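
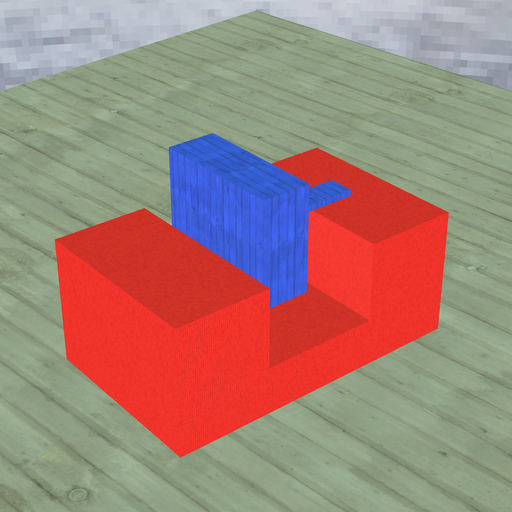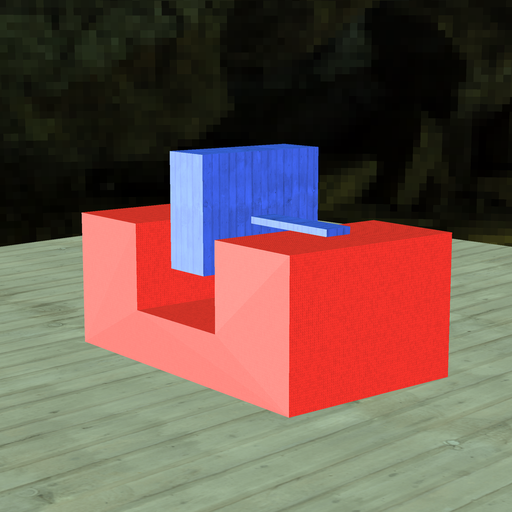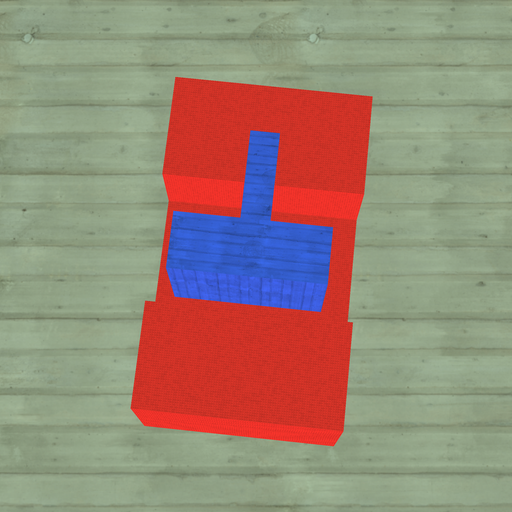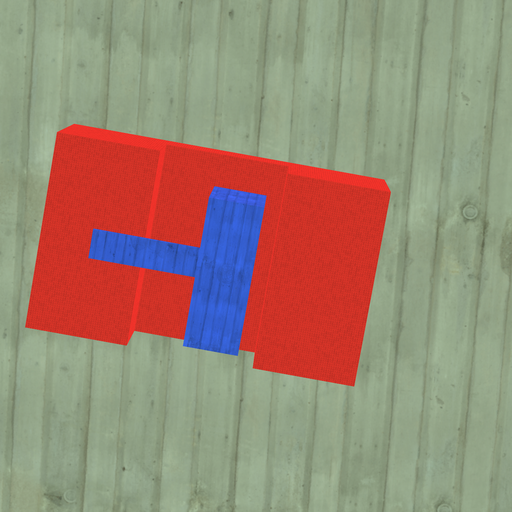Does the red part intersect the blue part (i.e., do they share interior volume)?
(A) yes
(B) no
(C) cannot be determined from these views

(B) no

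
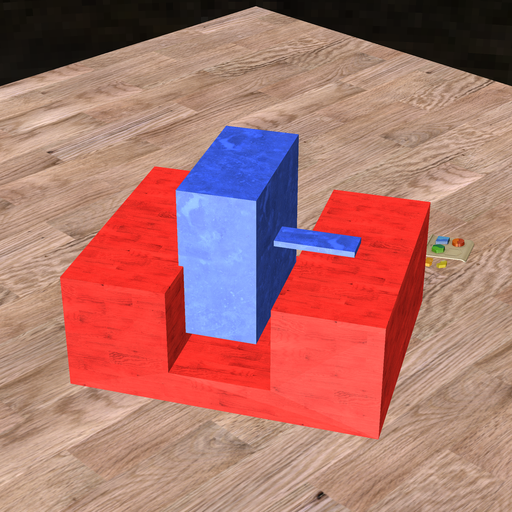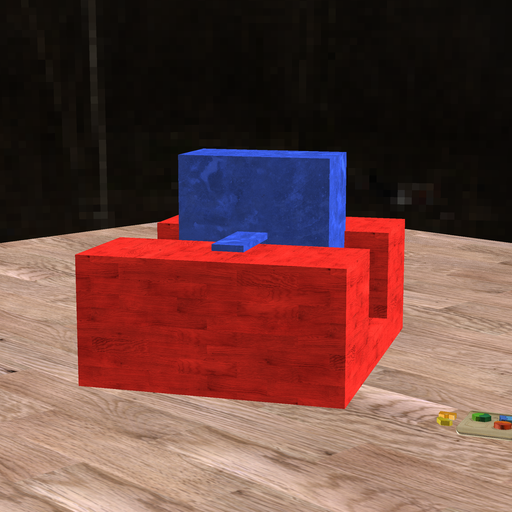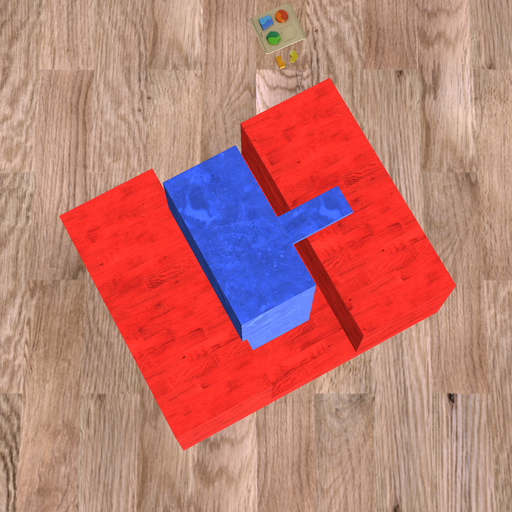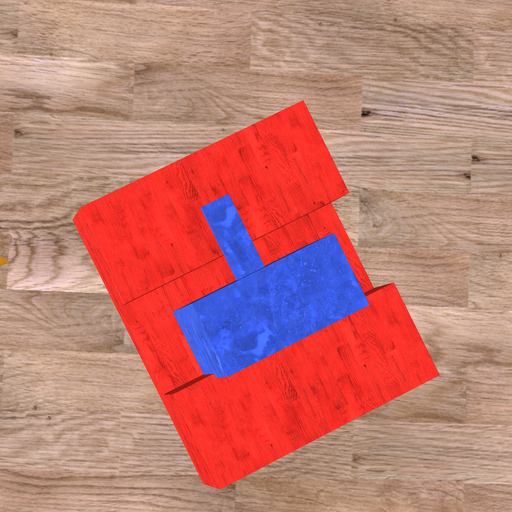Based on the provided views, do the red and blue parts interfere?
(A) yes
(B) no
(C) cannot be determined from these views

(A) yes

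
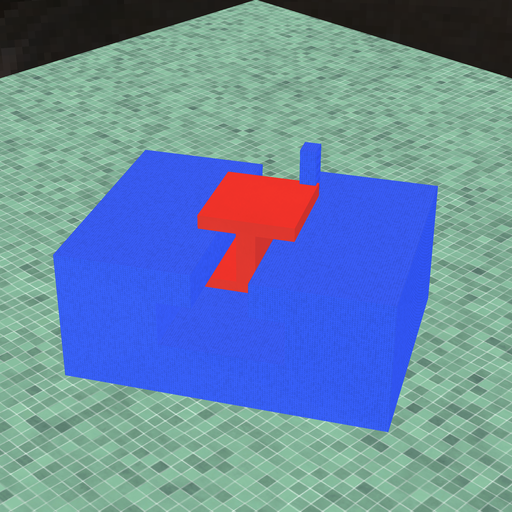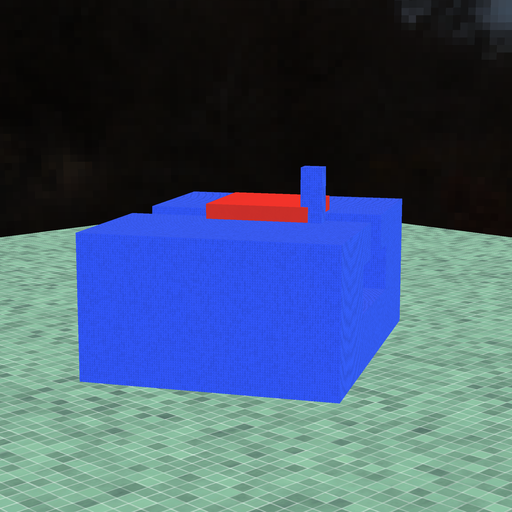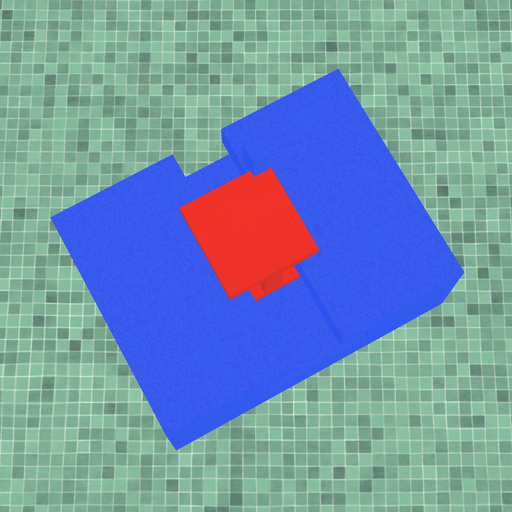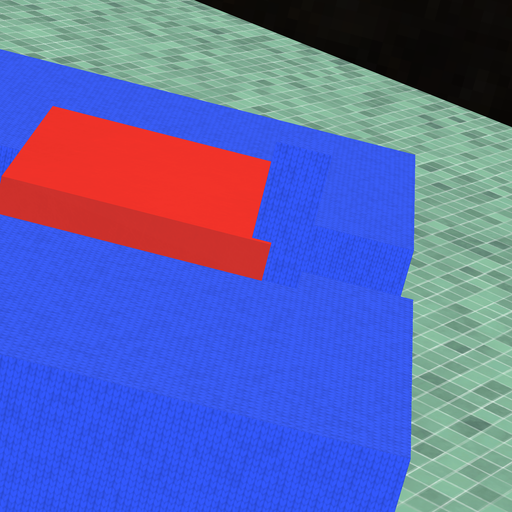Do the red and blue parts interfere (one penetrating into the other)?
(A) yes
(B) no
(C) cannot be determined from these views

(A) yes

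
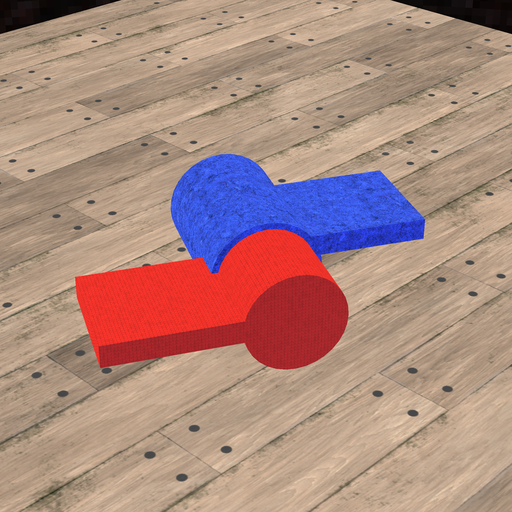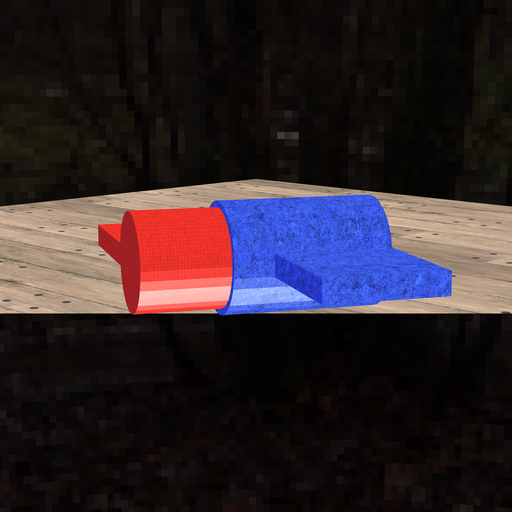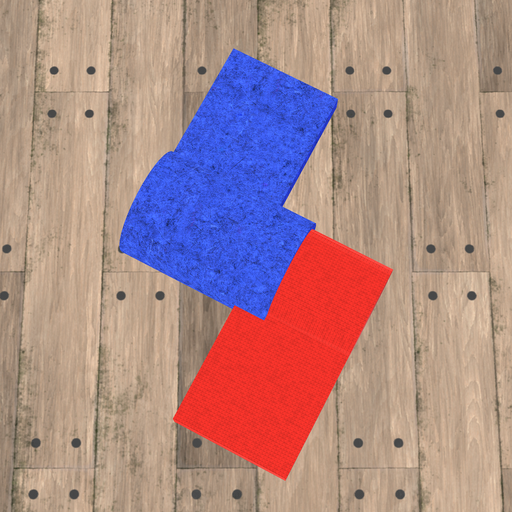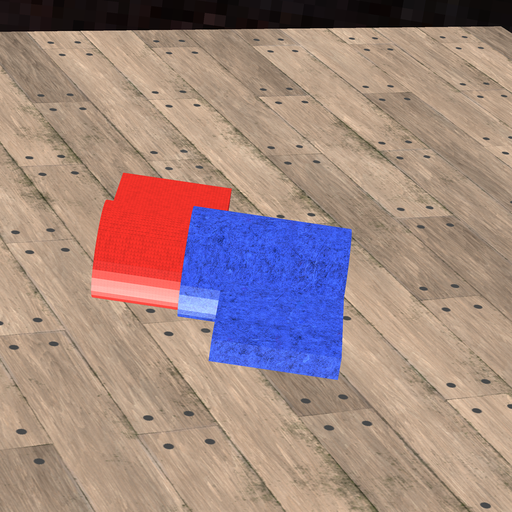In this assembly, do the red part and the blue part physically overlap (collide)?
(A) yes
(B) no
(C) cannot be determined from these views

(A) yes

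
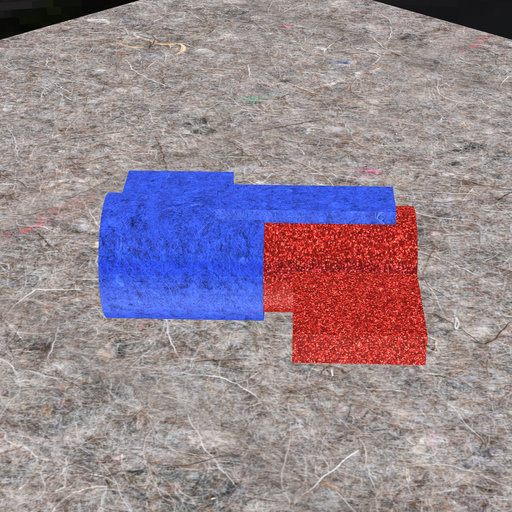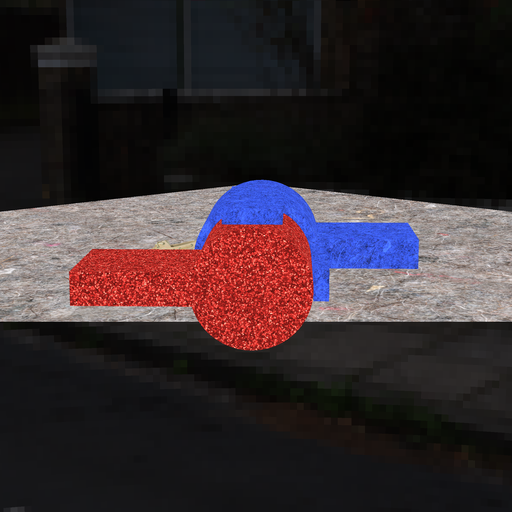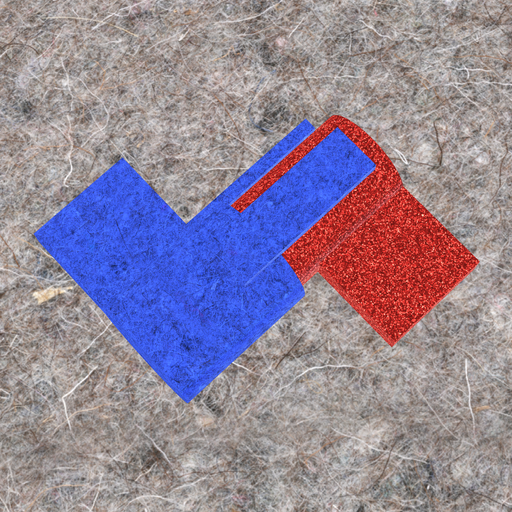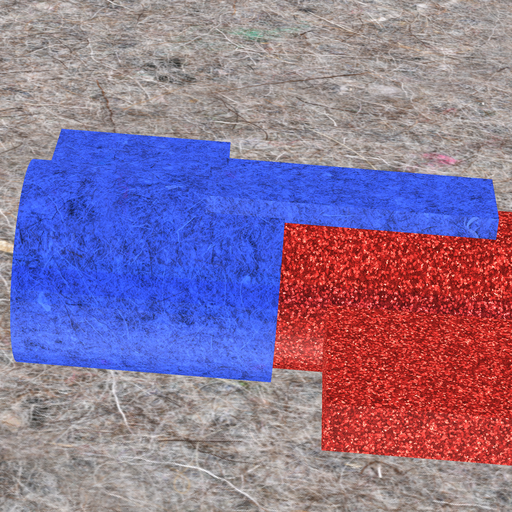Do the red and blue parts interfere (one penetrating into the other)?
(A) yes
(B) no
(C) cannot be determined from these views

(A) yes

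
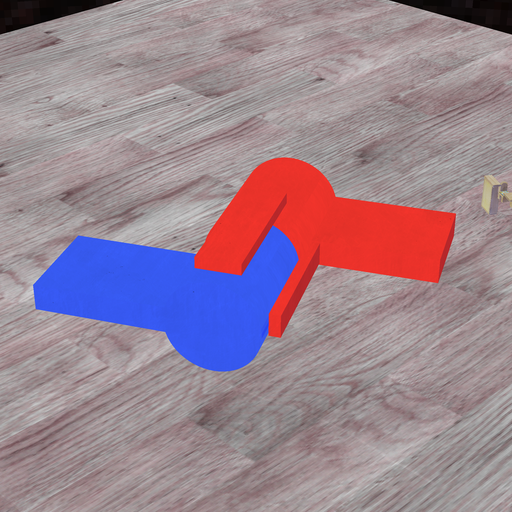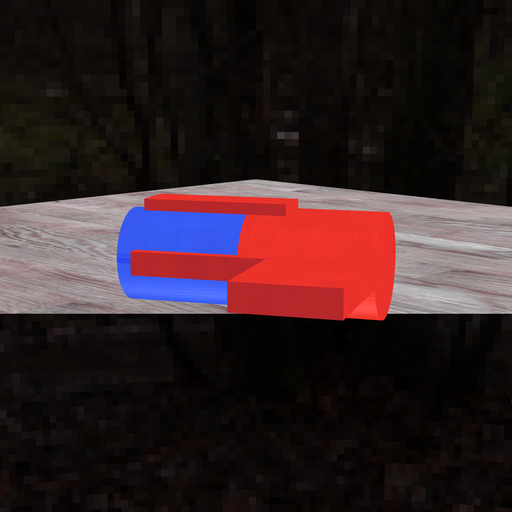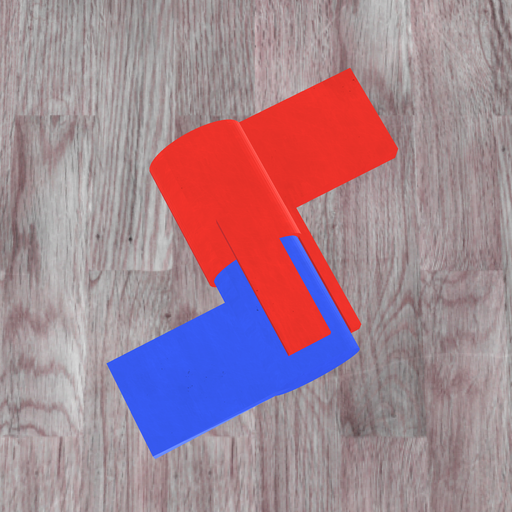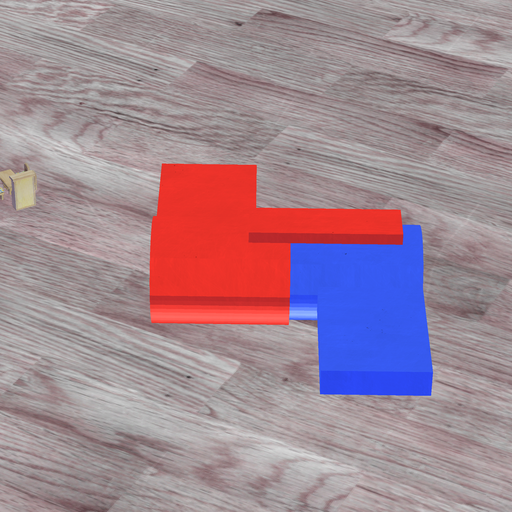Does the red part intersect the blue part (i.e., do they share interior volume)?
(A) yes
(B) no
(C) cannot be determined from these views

(A) yes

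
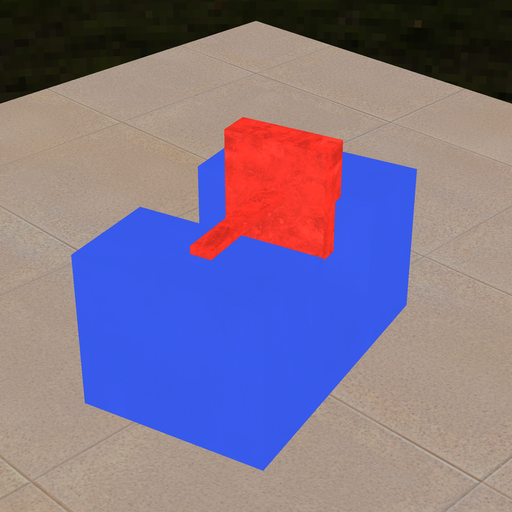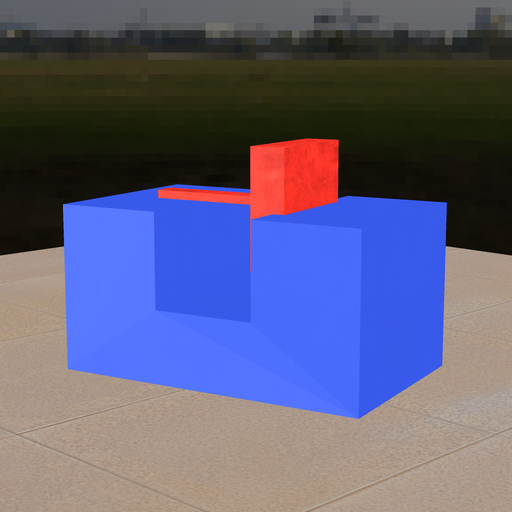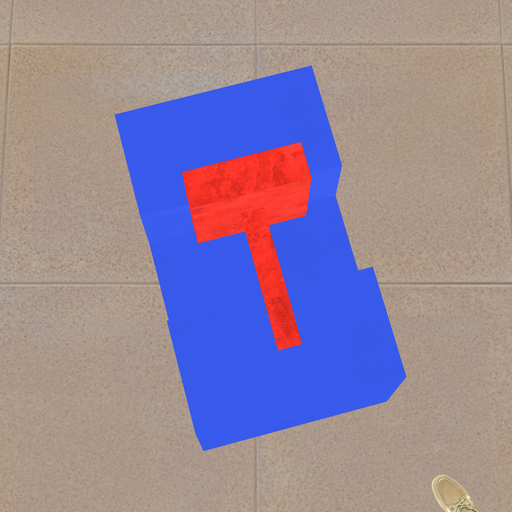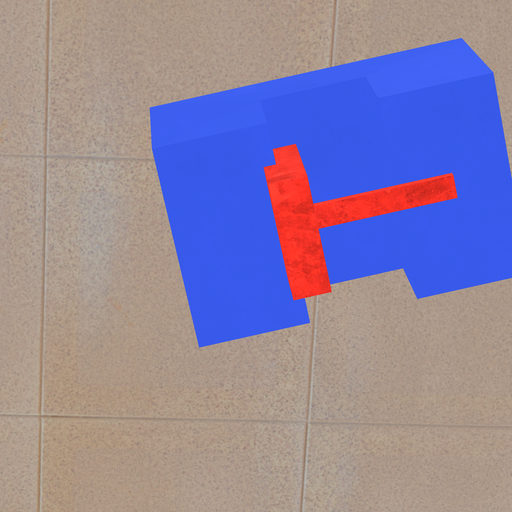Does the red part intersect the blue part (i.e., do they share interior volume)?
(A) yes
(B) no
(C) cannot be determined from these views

(A) yes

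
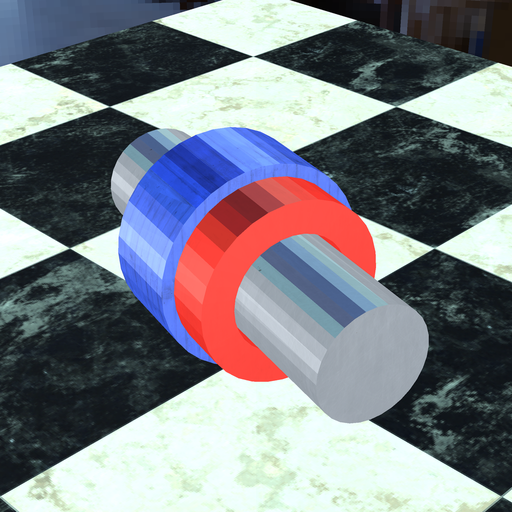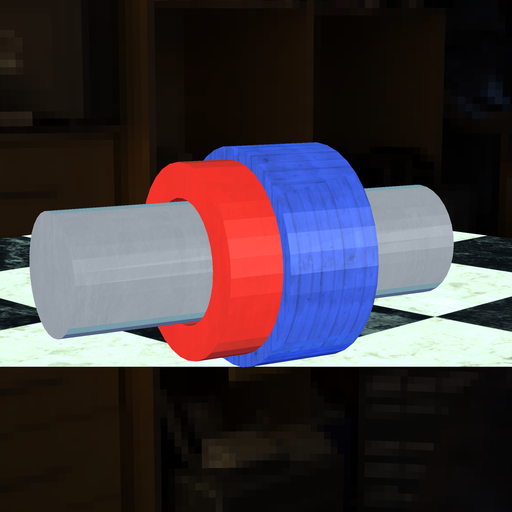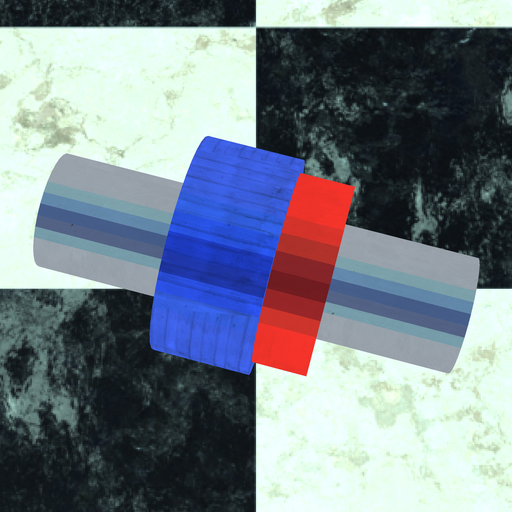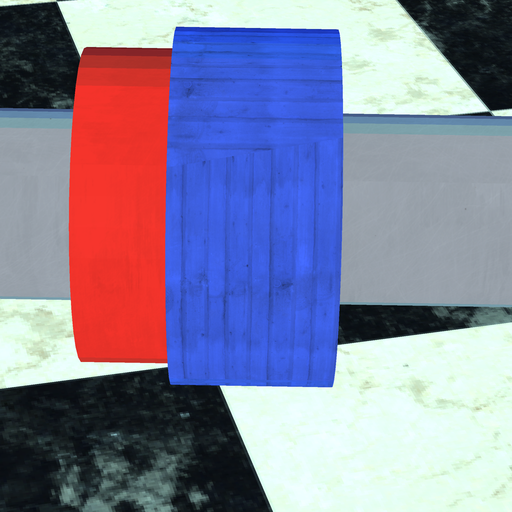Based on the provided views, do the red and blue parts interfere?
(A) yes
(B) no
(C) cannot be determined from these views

(A) yes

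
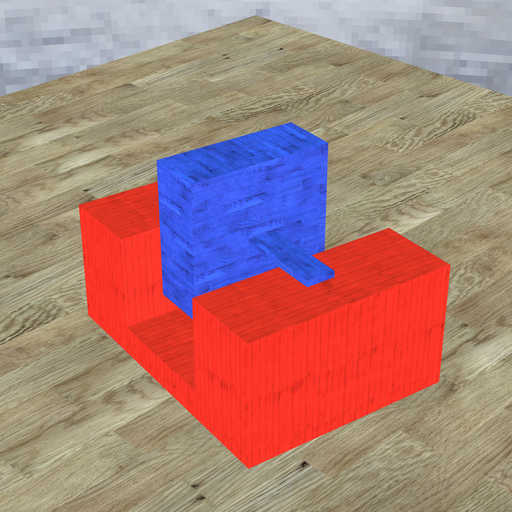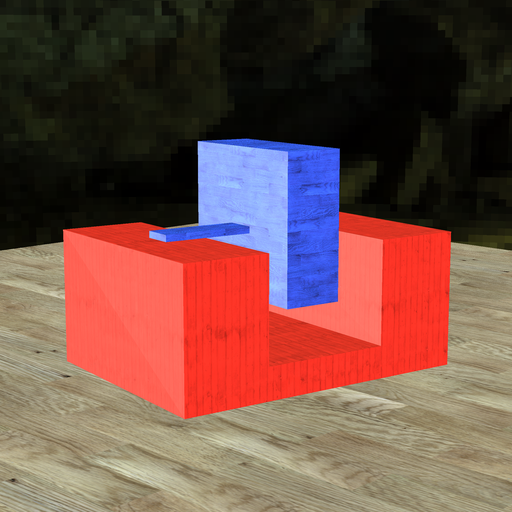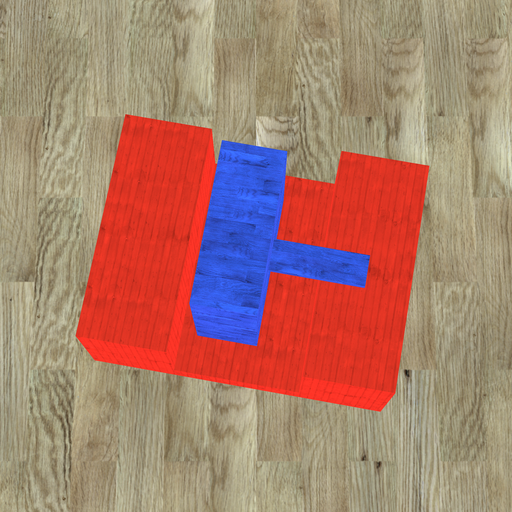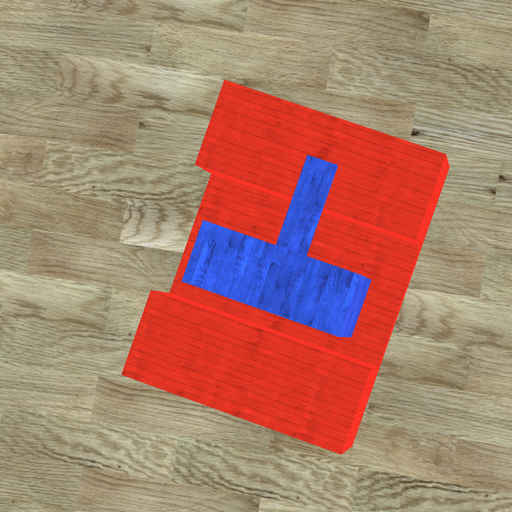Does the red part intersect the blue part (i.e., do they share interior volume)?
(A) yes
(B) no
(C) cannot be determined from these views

(B) no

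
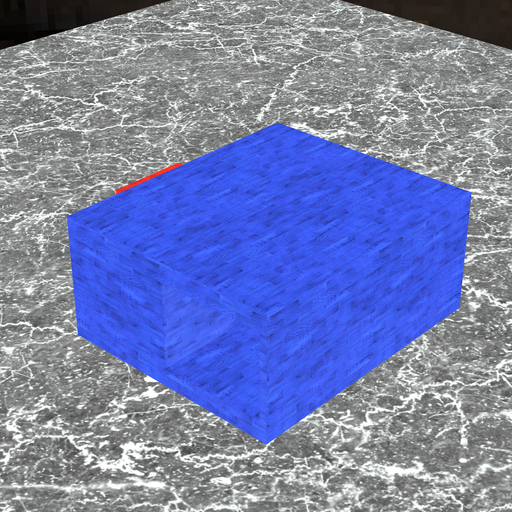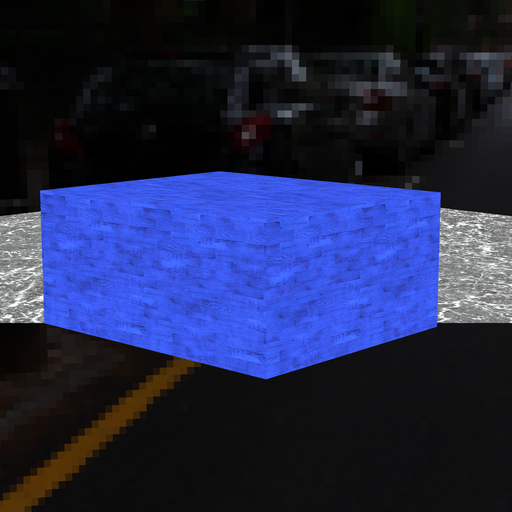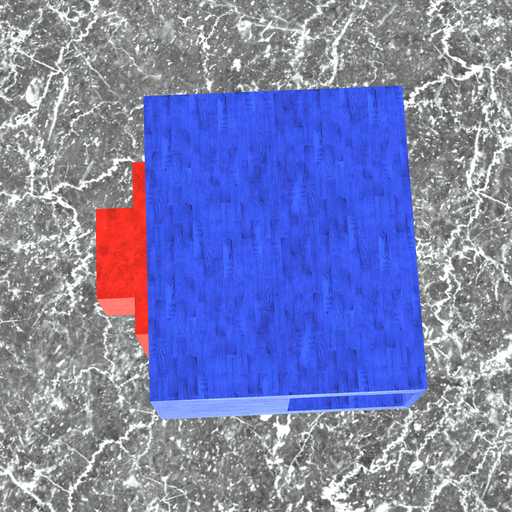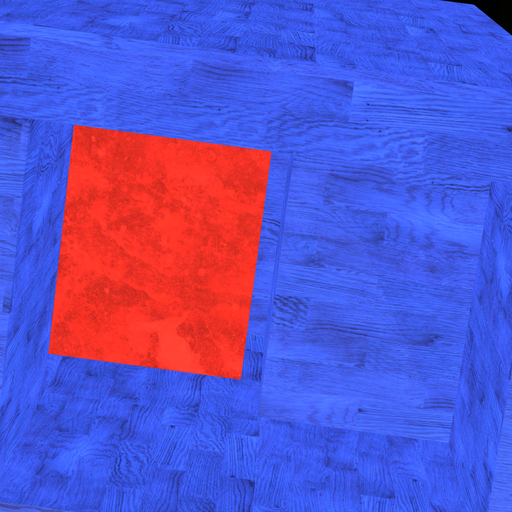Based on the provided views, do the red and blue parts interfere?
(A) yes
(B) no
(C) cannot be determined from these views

(B) no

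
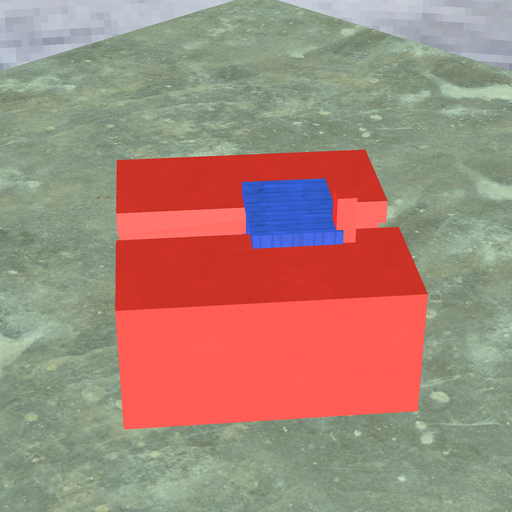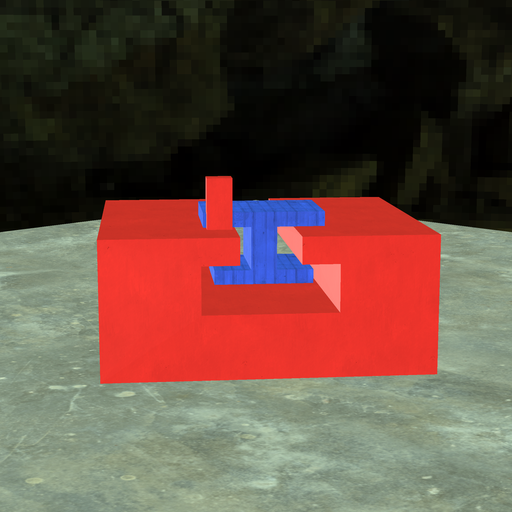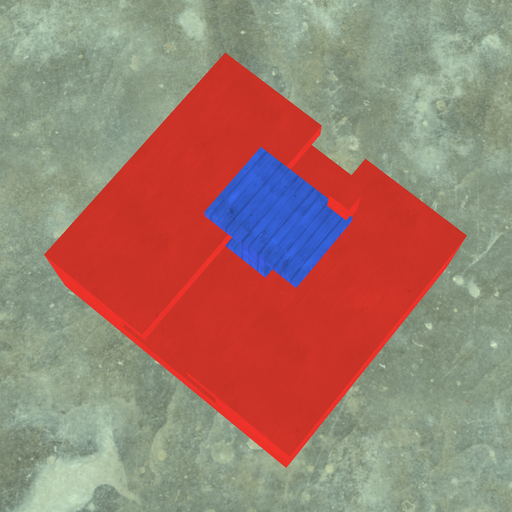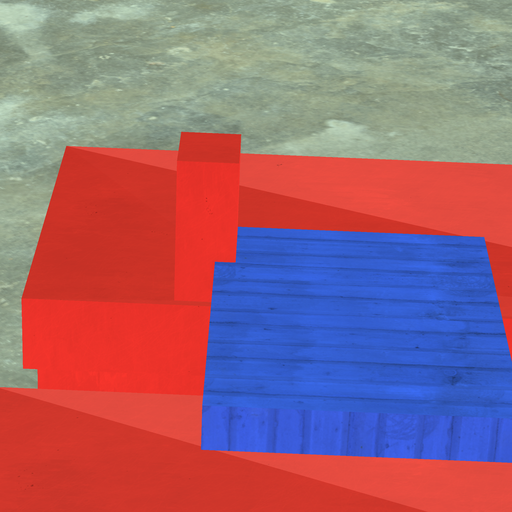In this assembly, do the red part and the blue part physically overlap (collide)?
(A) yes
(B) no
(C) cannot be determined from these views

(A) yes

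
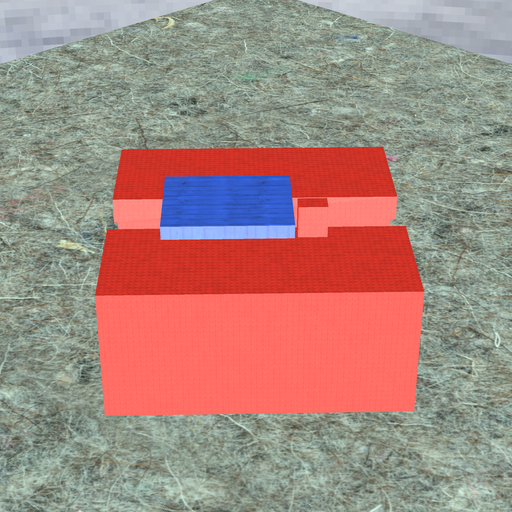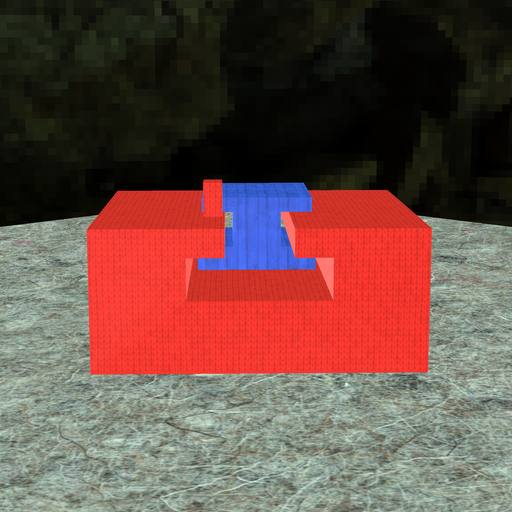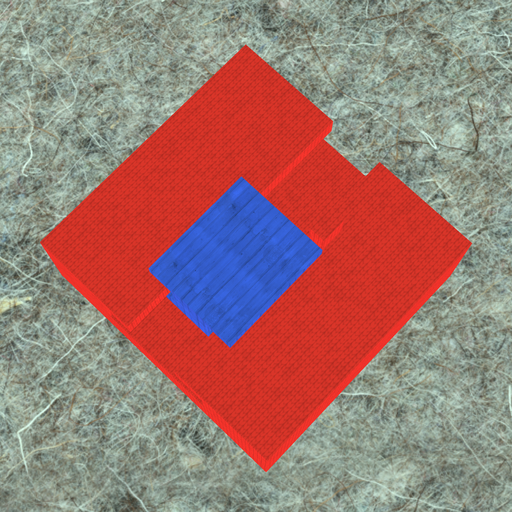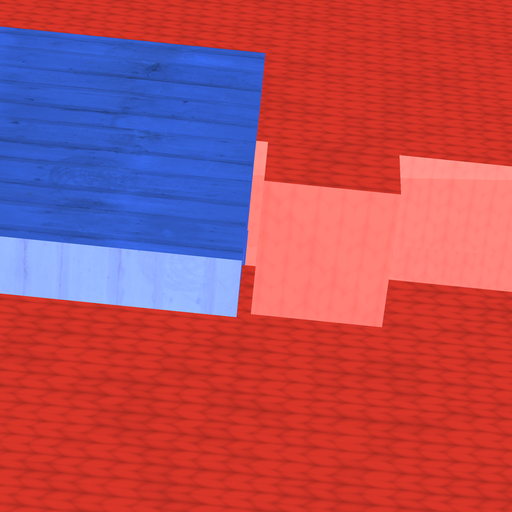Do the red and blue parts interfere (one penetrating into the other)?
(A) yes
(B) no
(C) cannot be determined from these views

(B) no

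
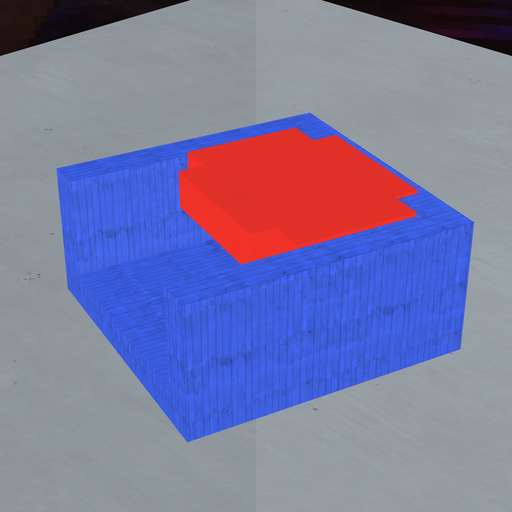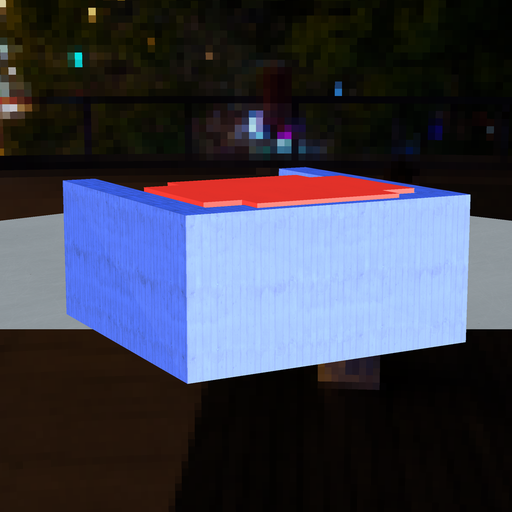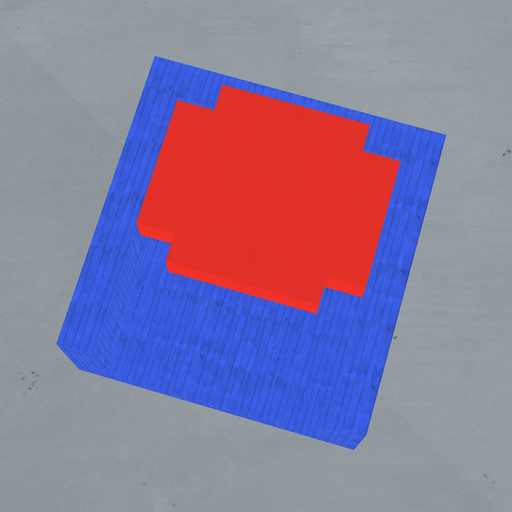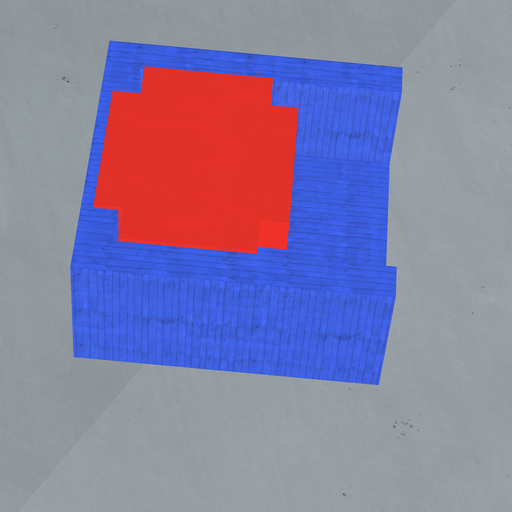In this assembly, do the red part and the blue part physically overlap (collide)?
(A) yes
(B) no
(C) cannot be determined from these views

(A) yes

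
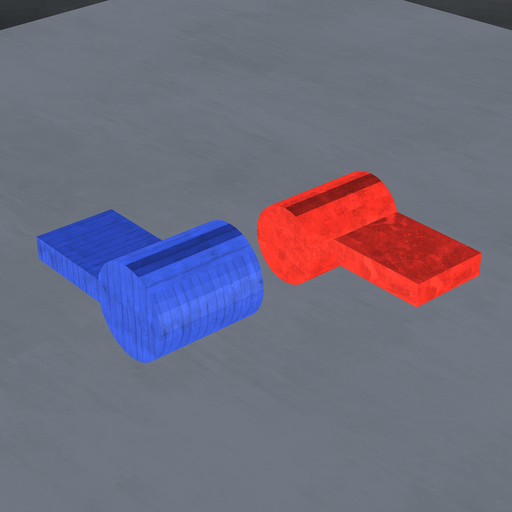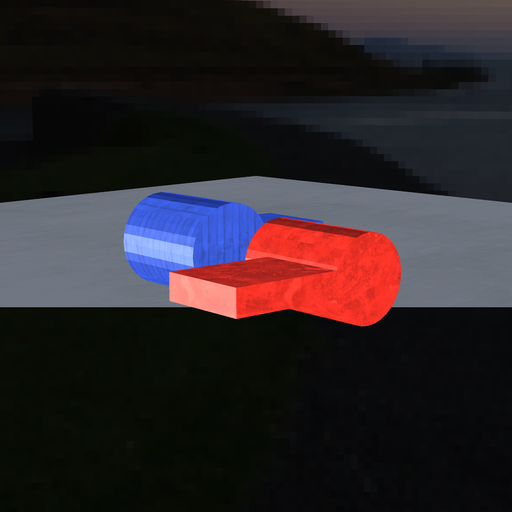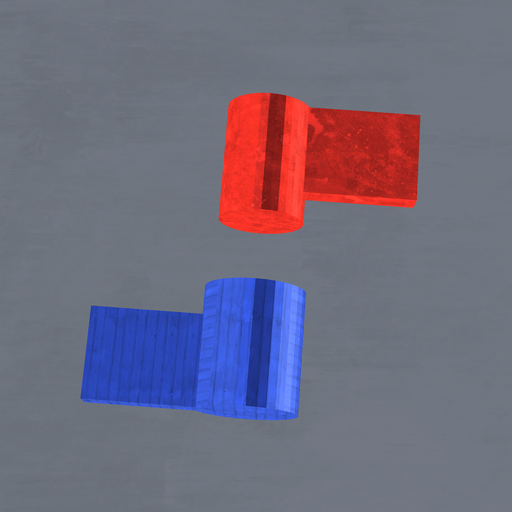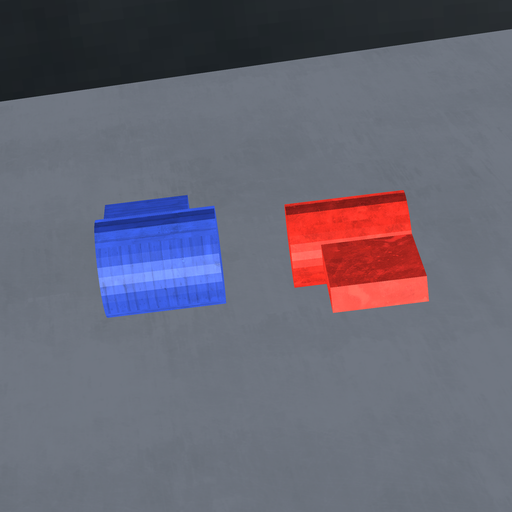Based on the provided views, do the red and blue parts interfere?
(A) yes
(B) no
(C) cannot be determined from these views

(B) no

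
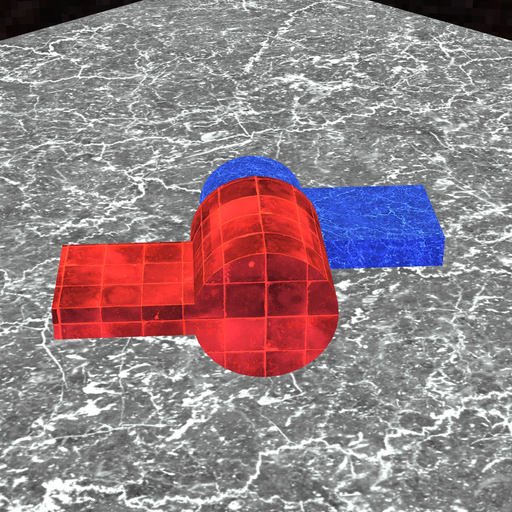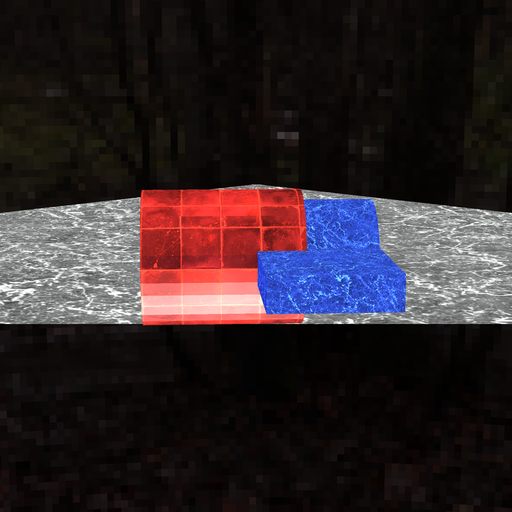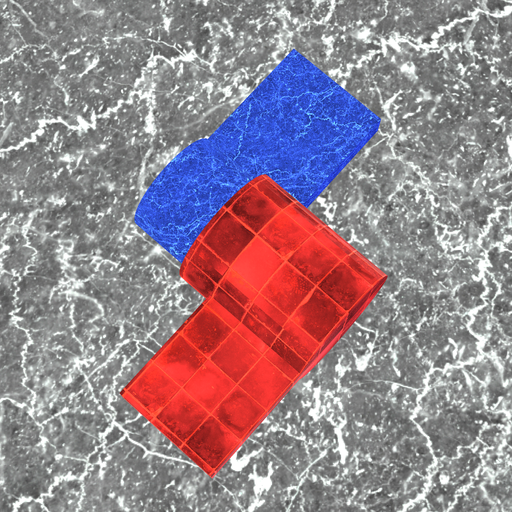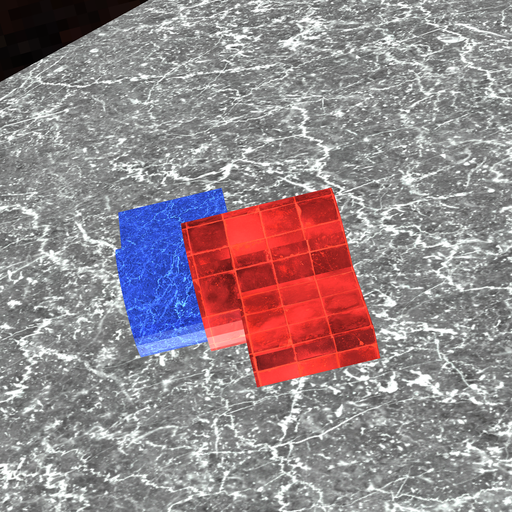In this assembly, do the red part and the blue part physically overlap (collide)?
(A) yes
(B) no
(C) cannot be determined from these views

(A) yes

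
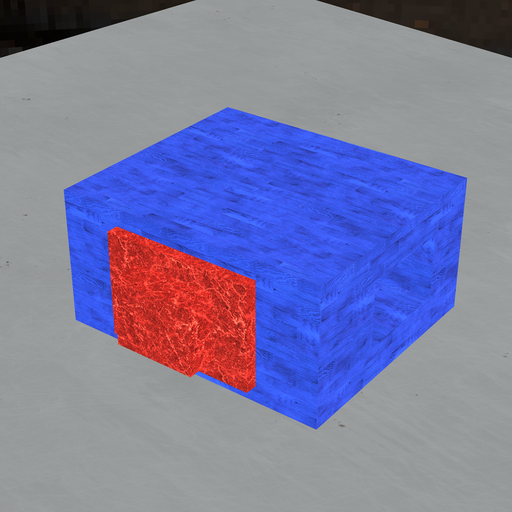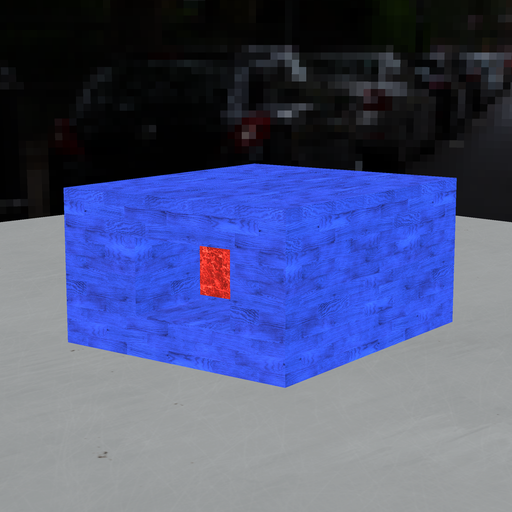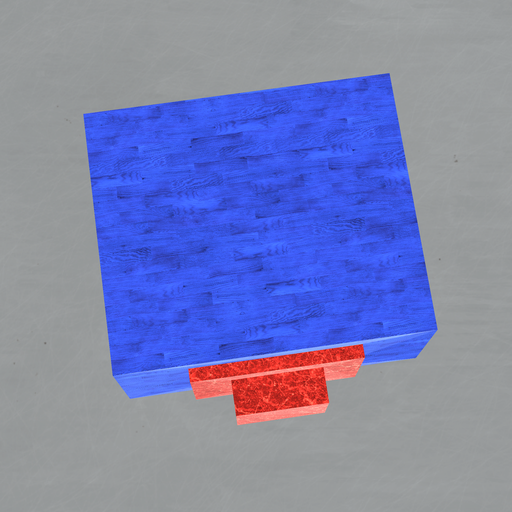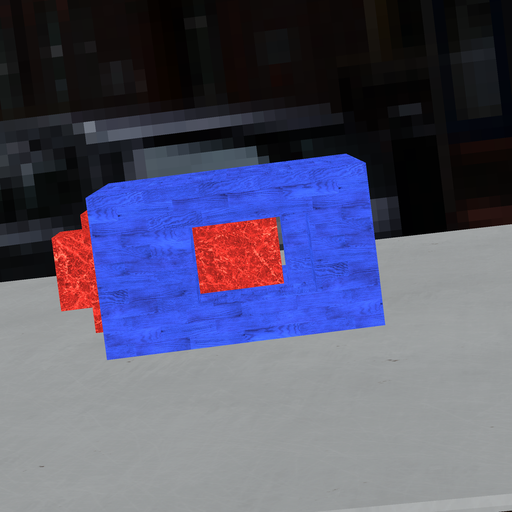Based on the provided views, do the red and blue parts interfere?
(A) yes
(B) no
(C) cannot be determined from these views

(B) no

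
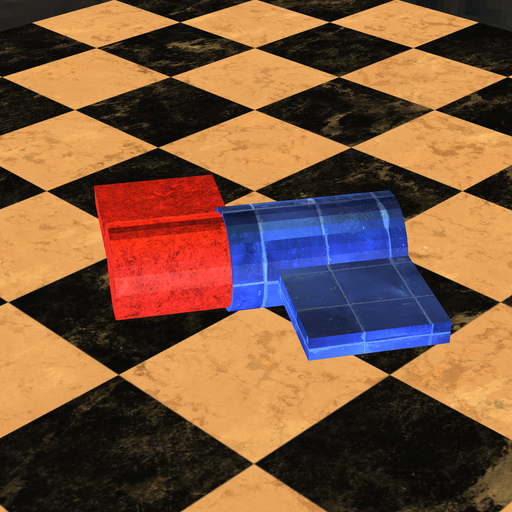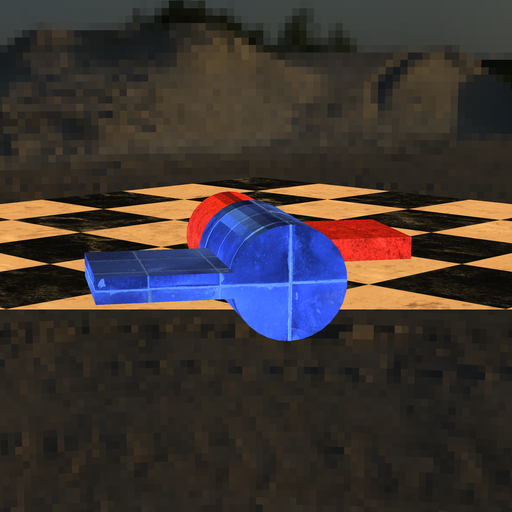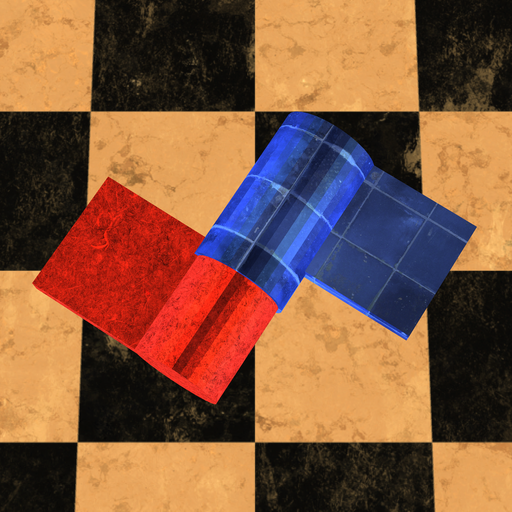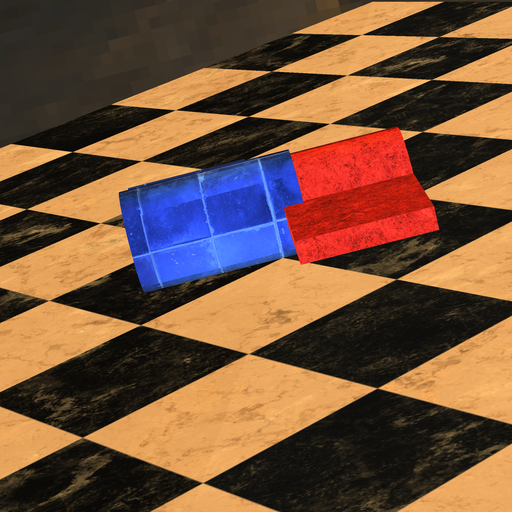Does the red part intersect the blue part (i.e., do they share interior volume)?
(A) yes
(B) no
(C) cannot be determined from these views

(A) yes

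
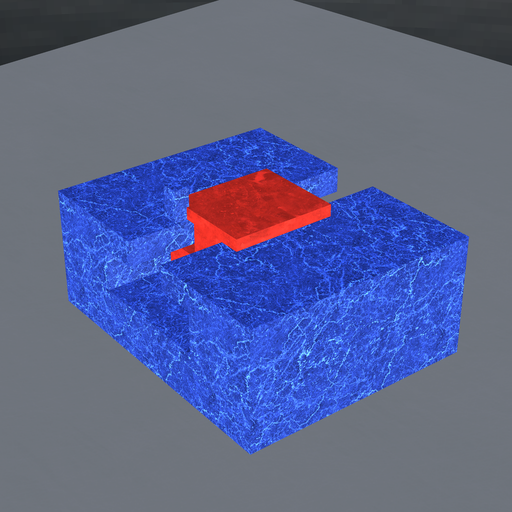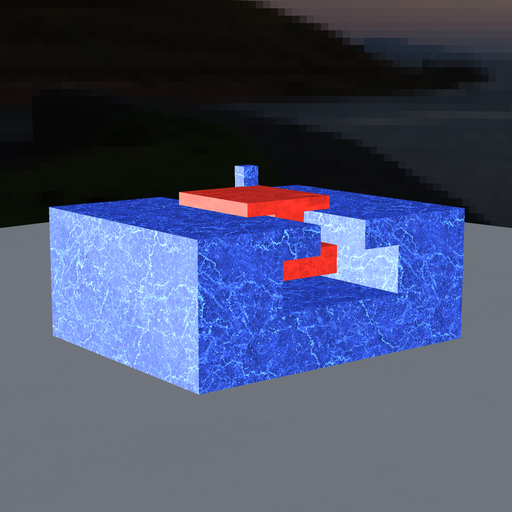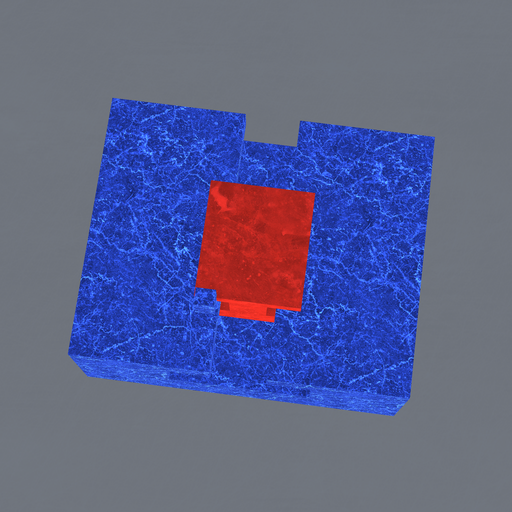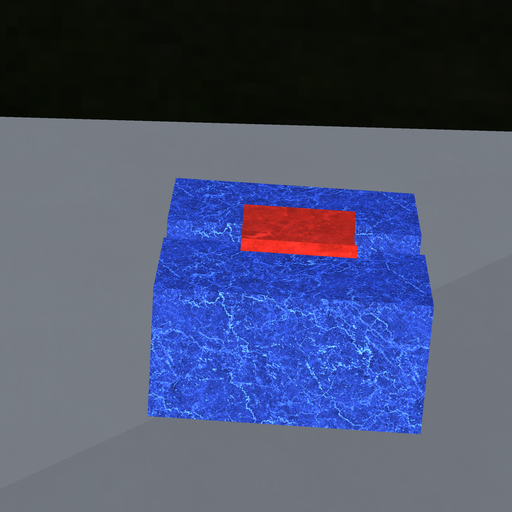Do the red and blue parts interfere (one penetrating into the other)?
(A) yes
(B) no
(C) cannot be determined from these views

(A) yes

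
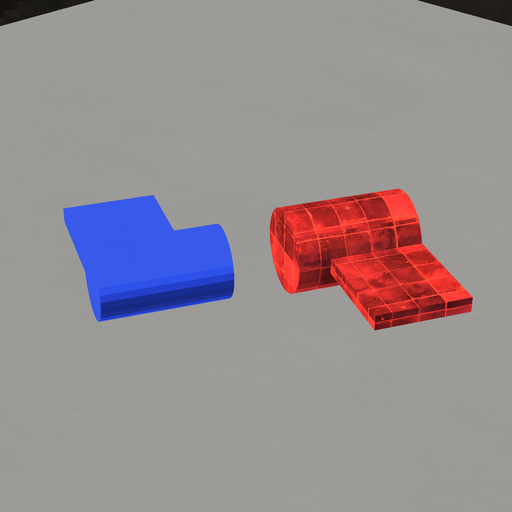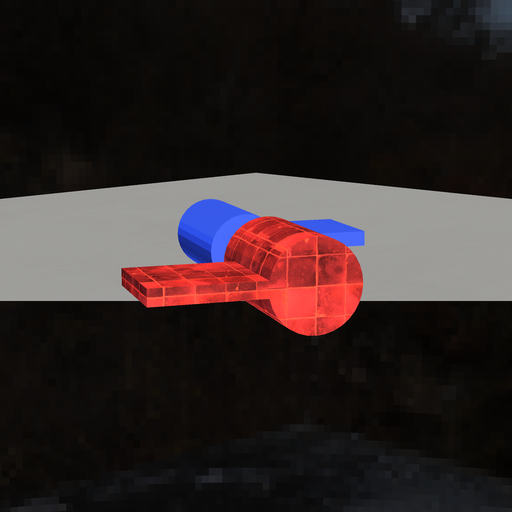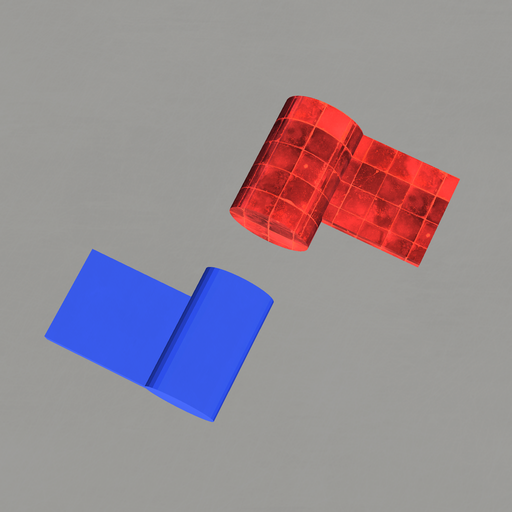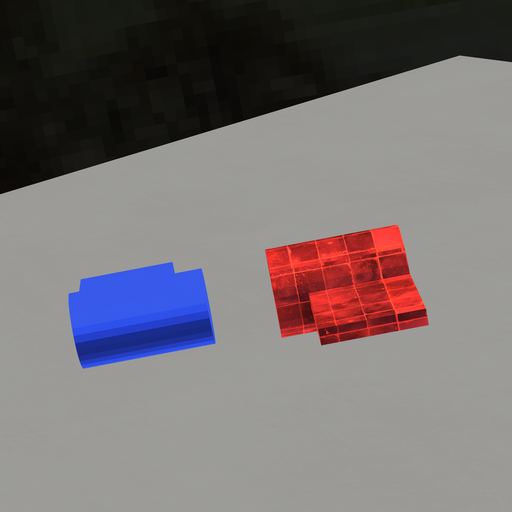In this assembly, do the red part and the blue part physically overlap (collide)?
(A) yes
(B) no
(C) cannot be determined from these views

(B) no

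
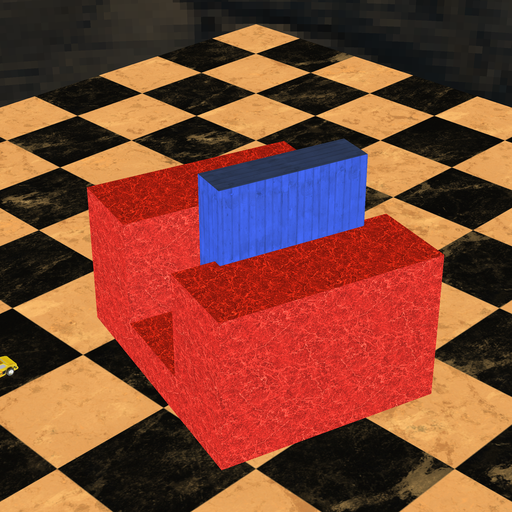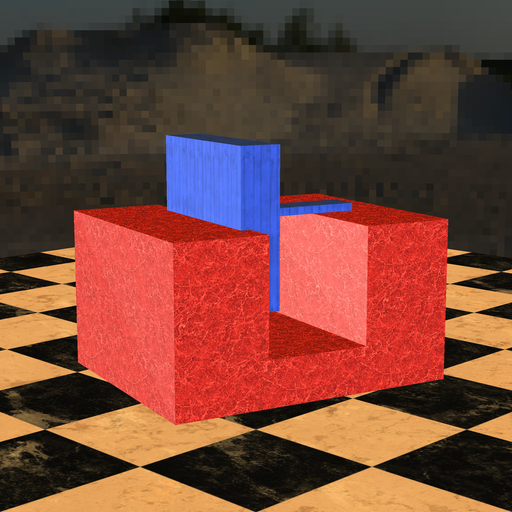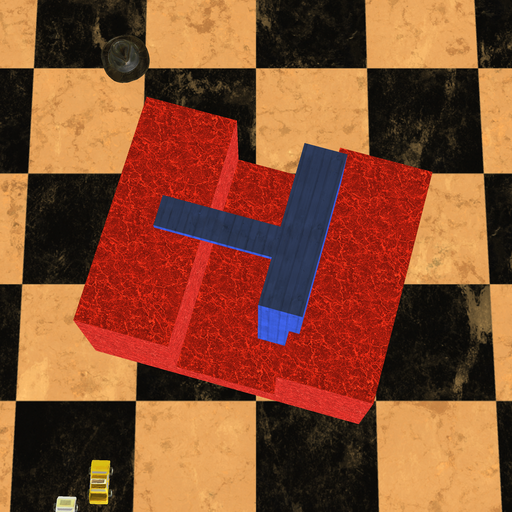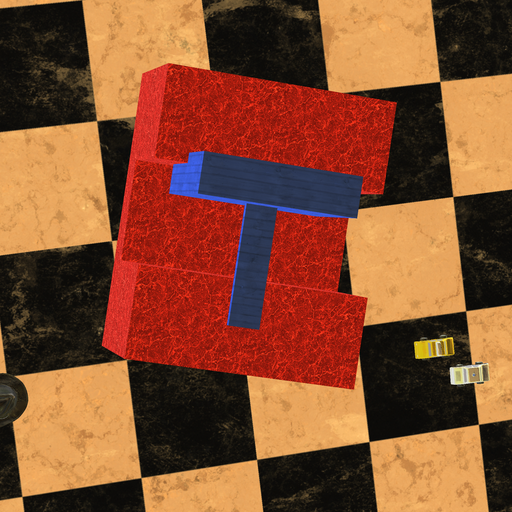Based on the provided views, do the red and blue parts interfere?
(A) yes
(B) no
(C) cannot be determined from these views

(A) yes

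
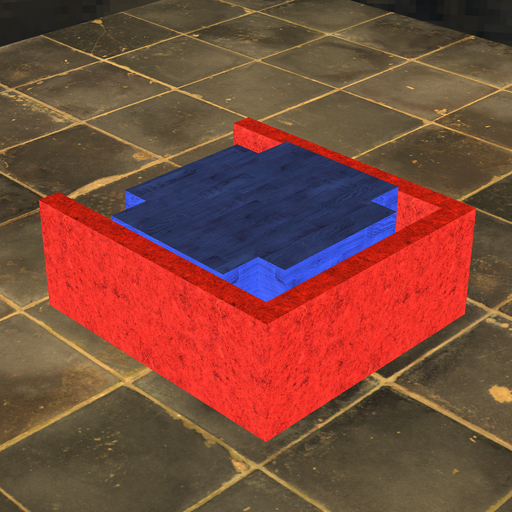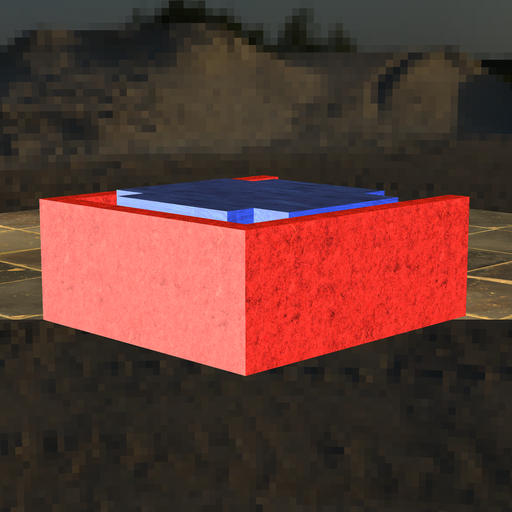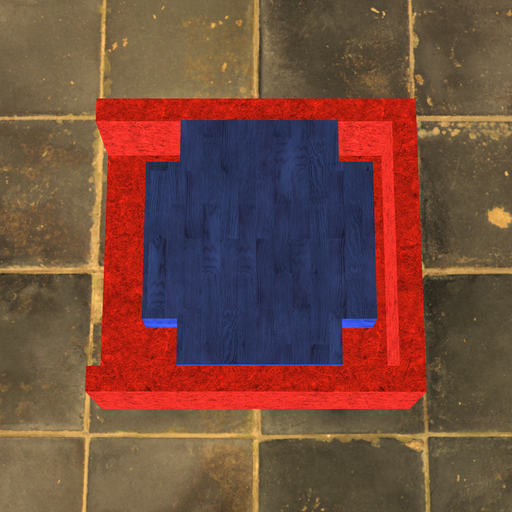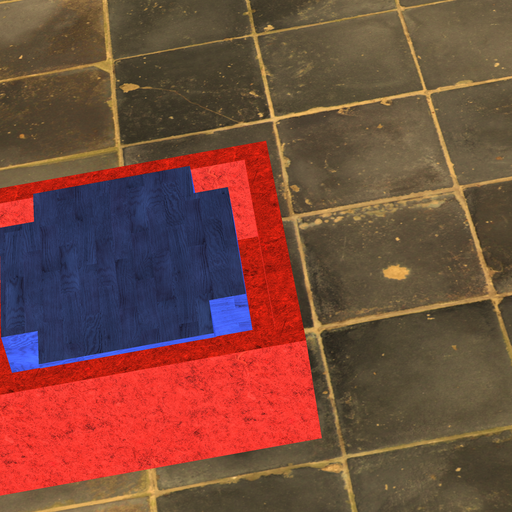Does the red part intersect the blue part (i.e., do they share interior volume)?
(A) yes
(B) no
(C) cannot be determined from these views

(B) no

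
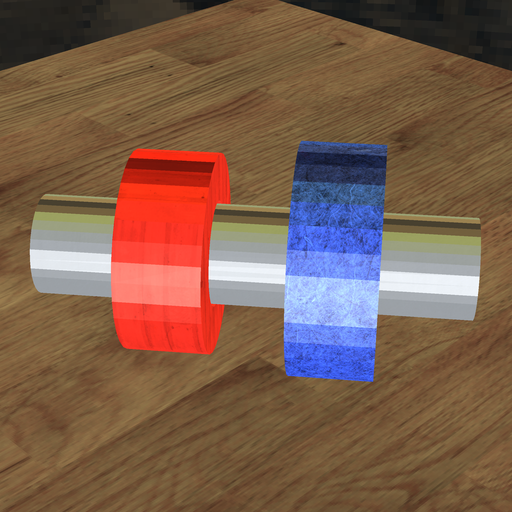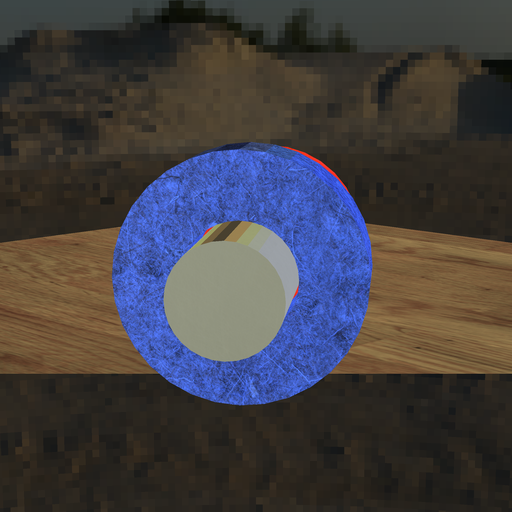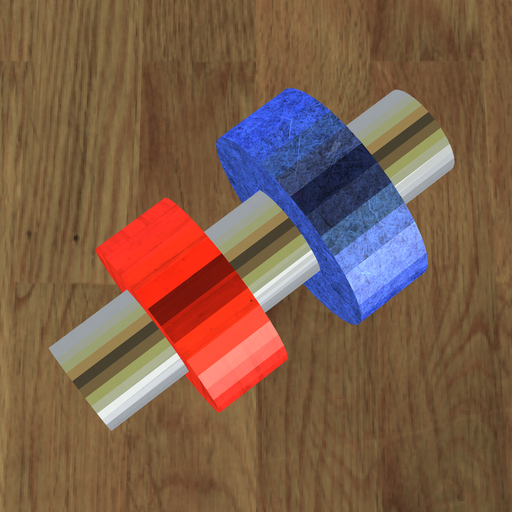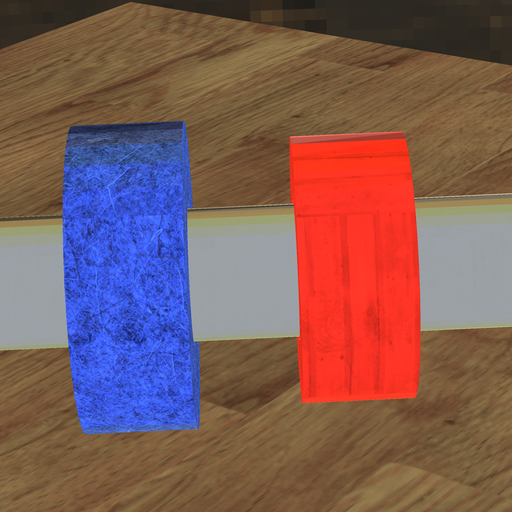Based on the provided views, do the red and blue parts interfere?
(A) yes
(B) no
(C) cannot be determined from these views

(B) no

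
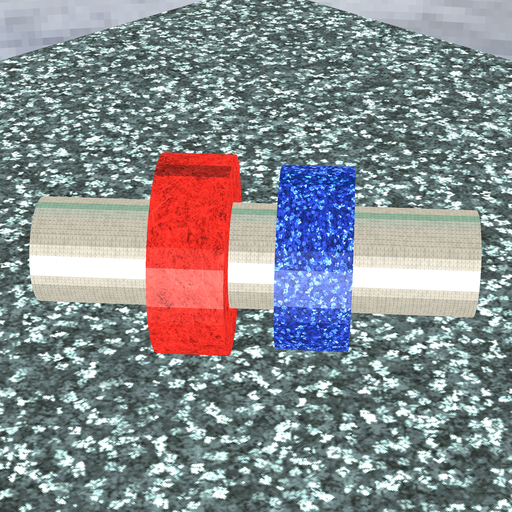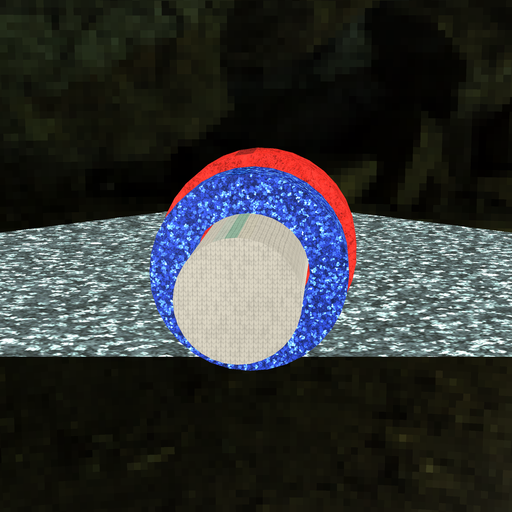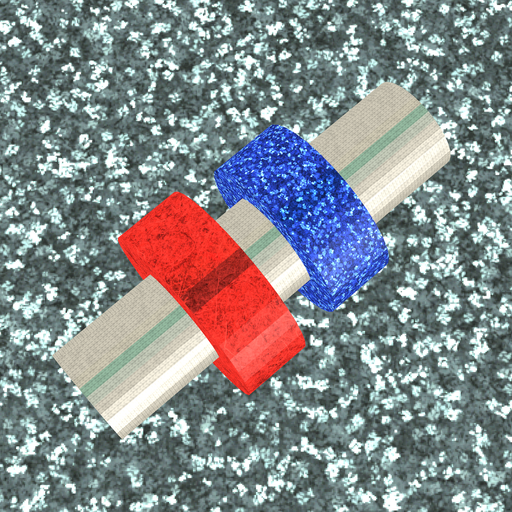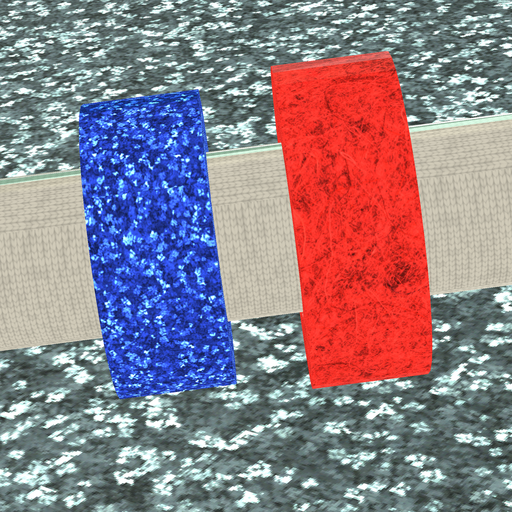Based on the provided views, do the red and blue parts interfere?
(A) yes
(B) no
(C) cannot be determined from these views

(B) no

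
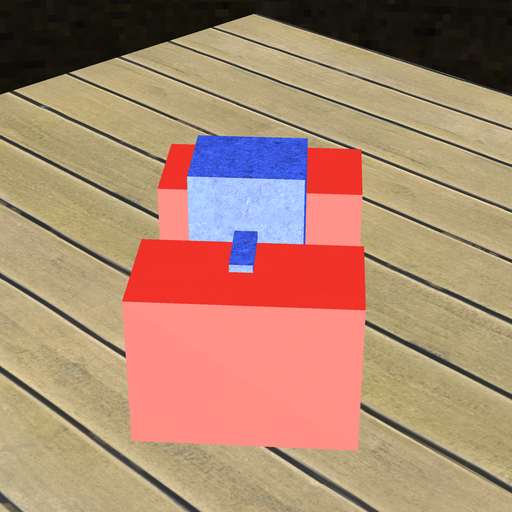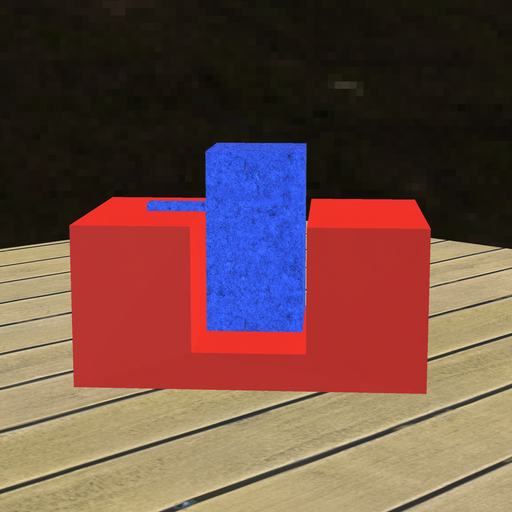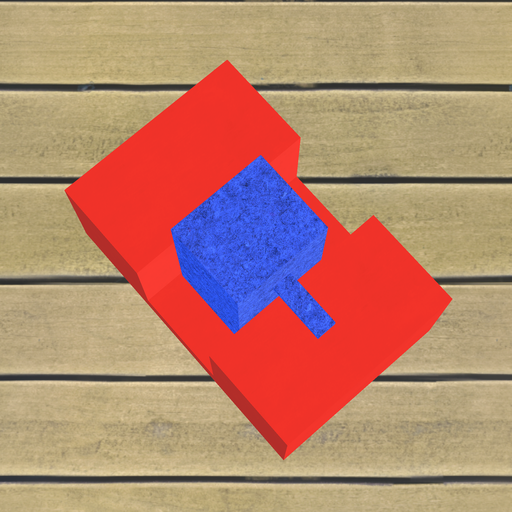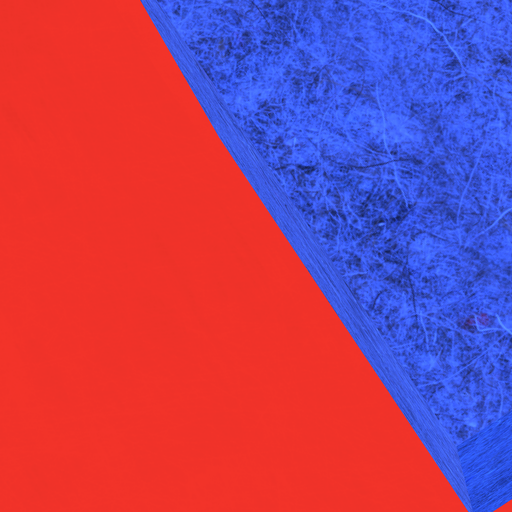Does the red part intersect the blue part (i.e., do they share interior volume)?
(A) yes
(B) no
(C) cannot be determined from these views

(B) no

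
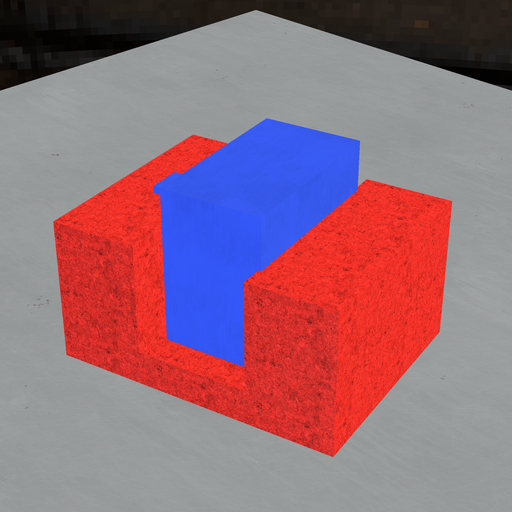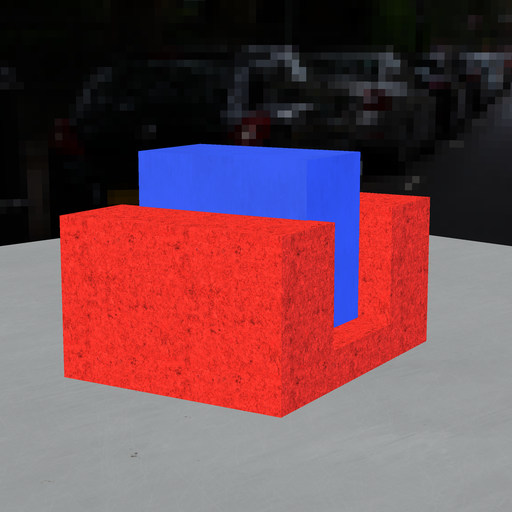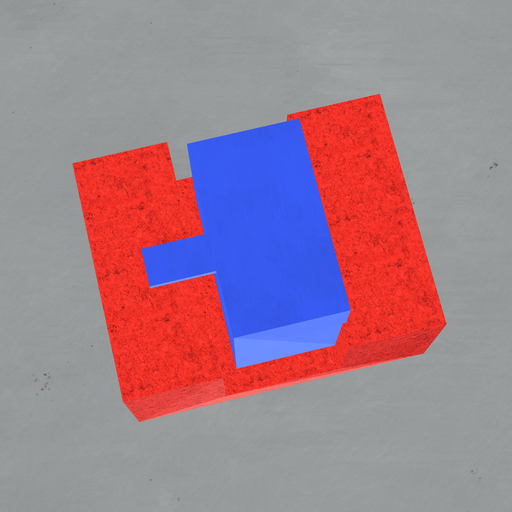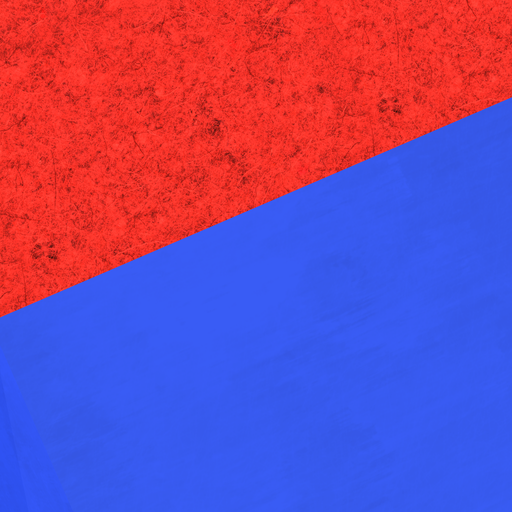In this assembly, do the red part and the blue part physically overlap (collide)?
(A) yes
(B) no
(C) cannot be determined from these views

(A) yes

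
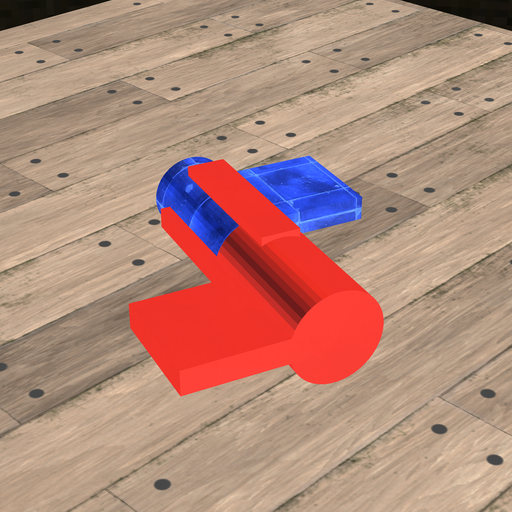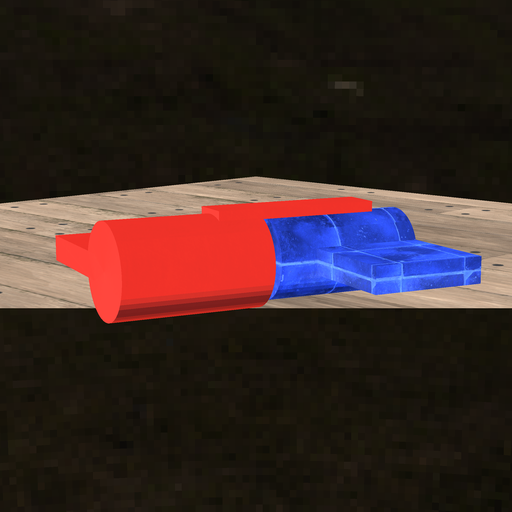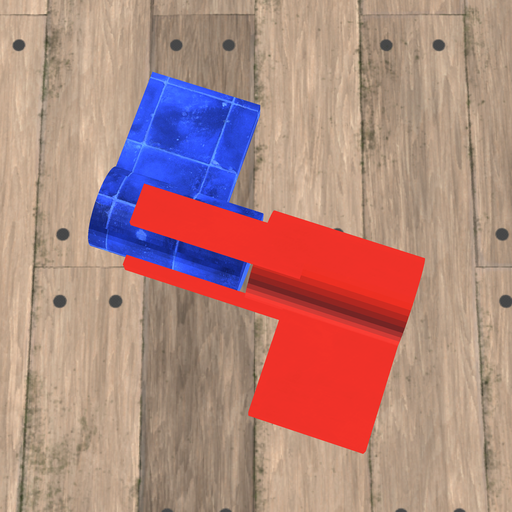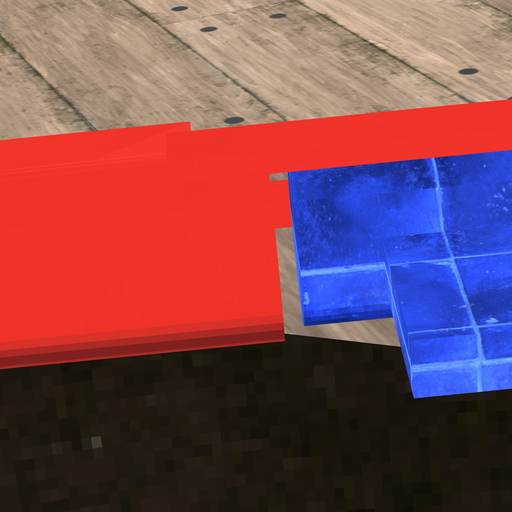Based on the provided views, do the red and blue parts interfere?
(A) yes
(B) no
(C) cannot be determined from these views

(B) no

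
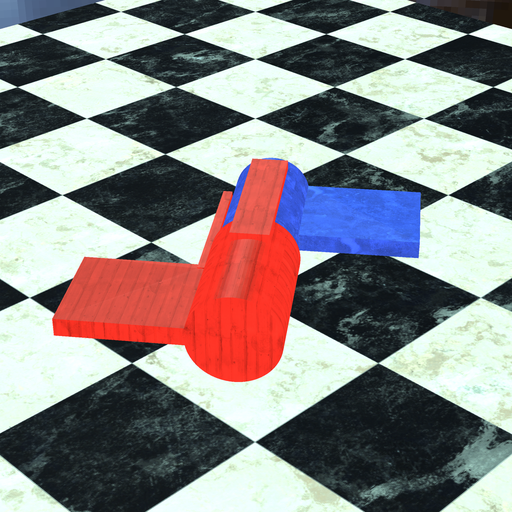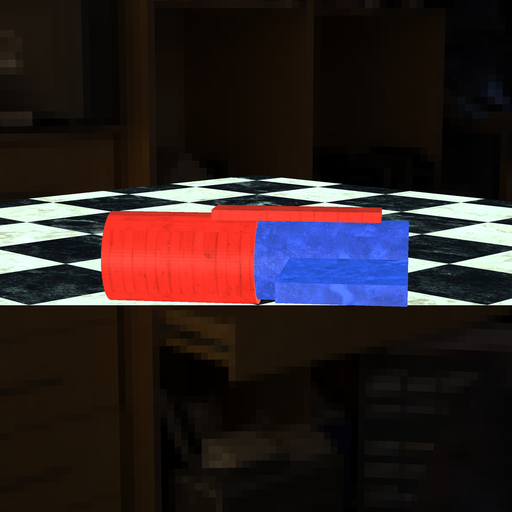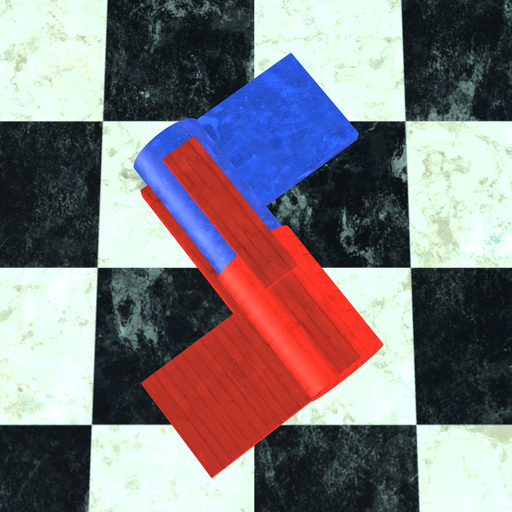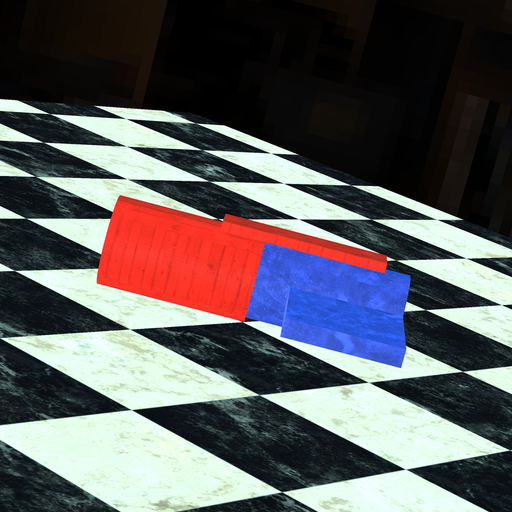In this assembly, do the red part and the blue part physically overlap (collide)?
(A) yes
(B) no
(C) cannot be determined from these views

(A) yes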